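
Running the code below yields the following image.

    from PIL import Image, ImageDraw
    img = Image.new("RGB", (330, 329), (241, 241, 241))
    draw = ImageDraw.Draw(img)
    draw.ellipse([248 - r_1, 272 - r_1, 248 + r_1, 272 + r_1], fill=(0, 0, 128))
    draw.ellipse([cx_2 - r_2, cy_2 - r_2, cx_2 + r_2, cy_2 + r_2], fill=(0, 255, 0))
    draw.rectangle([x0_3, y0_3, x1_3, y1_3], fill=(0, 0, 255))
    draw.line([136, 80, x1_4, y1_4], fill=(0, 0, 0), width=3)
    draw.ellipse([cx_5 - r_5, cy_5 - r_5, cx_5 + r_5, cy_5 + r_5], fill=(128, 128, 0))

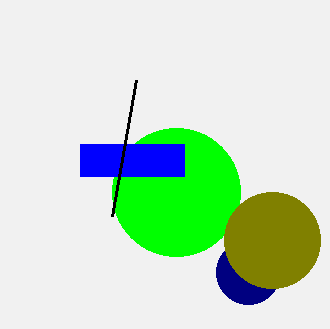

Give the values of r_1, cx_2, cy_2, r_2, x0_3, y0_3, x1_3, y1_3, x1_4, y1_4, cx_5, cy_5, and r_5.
r_1 = 32; cx_2 = 176; cy_2 = 192; r_2 = 64; x0_3 = 80; y0_3 = 144; x1_3 = 184; y1_3 = 176; x1_4 = 112; y1_4 = 216; cx_5 = 272; cy_5 = 240; r_5 = 48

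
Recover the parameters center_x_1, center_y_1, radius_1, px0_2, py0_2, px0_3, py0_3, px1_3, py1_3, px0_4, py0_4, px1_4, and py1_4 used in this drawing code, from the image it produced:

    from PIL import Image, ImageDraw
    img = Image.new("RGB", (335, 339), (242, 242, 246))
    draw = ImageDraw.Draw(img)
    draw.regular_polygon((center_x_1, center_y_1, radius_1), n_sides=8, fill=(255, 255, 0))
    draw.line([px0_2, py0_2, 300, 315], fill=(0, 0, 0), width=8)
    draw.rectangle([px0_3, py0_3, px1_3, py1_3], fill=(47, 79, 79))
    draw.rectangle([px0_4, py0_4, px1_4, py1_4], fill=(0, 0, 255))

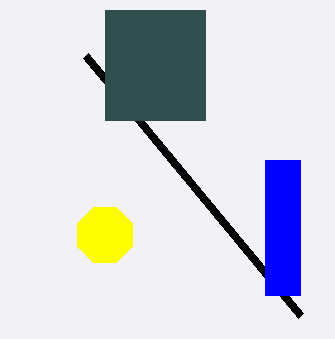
center_x_1 = 105, center_y_1 = 235, radius_1 = 30, px0_2 = 85, py0_2 = 55, px0_3 = 105, py0_3 = 10, px1_3 = 205, py1_3 = 120, px0_4 = 265, py0_4 = 160, px1_4 = 300, py1_4 = 295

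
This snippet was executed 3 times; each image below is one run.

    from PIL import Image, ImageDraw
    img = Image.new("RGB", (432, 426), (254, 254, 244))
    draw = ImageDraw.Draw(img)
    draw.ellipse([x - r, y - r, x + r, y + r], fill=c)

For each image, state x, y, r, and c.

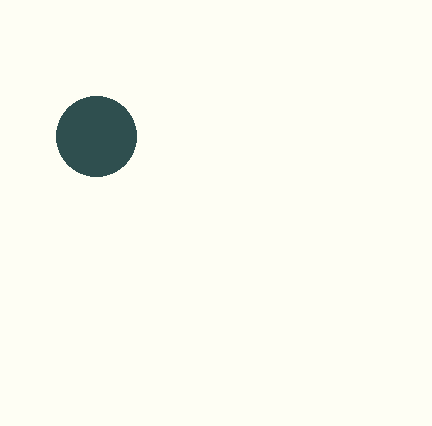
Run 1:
x = 96; y = 136; r = 40; c = 'darkslategray'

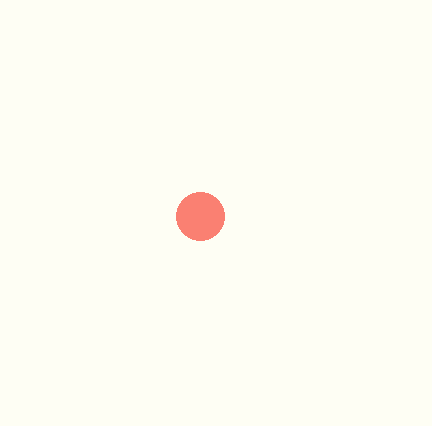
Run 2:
x = 200; y = 216; r = 24; c = 'salmon'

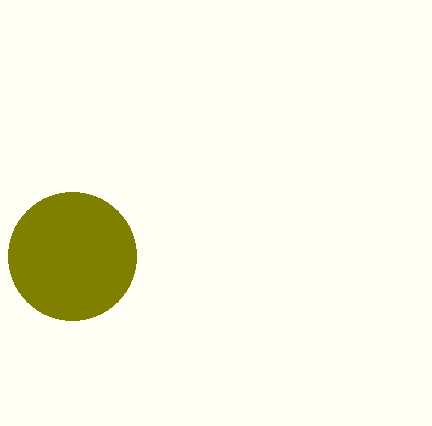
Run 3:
x = 72, y = 256, r = 64, c = 'olive'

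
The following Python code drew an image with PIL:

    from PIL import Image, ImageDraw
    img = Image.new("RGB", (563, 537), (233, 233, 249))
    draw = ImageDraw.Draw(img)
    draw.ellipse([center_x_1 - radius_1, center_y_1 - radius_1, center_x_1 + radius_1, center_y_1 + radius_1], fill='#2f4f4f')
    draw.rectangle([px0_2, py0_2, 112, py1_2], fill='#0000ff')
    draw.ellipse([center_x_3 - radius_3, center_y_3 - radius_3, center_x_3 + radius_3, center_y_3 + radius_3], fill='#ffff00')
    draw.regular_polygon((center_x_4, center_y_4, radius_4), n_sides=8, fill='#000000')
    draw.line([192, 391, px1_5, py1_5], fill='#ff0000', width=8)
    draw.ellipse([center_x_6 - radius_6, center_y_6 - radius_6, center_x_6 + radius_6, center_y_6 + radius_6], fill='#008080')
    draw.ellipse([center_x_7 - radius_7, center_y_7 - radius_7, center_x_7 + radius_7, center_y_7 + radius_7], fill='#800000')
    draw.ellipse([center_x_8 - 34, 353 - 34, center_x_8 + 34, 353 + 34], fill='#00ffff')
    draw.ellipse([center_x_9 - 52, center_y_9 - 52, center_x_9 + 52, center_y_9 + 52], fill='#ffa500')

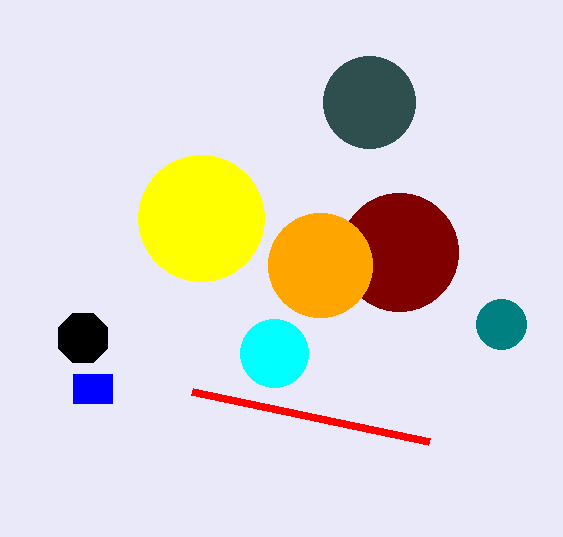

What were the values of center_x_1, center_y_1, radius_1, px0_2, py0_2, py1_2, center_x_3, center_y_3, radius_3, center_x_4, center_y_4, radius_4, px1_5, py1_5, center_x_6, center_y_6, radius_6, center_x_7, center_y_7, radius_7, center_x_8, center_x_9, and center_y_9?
center_x_1 = 369; center_y_1 = 102; radius_1 = 46; px0_2 = 73; py0_2 = 374; py1_2 = 403; center_x_3 = 201; center_y_3 = 218; radius_3 = 63; center_x_4 = 83; center_y_4 = 338; radius_4 = 27; px1_5 = 429; py1_5 = 441; center_x_6 = 501; center_y_6 = 324; radius_6 = 25; center_x_7 = 399; center_y_7 = 252; radius_7 = 59; center_x_8 = 274; center_x_9 = 320; center_y_9 = 265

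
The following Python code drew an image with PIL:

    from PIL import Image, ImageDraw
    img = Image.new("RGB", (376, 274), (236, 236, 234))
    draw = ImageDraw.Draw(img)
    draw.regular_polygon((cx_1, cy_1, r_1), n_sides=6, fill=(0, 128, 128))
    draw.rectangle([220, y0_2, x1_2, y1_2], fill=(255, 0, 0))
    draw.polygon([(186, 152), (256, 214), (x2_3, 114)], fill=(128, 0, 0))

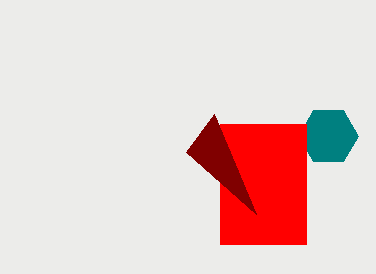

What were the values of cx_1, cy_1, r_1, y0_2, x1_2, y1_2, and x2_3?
cx_1 = 328, cy_1 = 136, r_1 = 30, y0_2 = 124, x1_2 = 306, y1_2 = 244, x2_3 = 214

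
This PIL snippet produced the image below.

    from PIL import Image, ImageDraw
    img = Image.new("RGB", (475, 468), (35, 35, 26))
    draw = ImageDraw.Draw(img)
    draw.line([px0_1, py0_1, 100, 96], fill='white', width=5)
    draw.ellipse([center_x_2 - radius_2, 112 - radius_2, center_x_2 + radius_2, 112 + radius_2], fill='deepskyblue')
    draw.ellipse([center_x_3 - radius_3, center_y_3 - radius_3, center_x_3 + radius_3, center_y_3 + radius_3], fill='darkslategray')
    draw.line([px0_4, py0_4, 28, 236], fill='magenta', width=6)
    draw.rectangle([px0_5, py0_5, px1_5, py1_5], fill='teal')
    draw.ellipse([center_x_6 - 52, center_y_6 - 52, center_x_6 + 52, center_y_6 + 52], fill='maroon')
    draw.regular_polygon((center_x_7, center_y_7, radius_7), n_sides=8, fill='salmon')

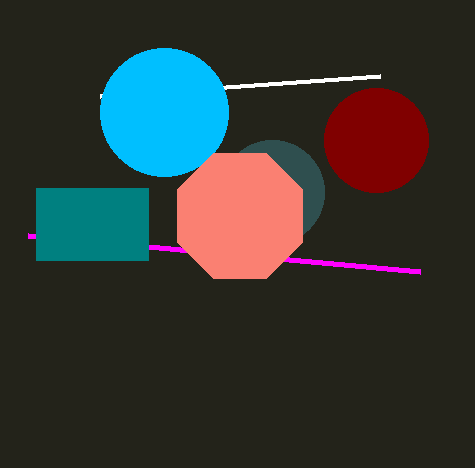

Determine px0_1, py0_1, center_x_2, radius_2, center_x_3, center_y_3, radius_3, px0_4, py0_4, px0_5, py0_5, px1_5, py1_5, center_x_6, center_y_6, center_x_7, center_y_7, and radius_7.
px0_1 = 380
py0_1 = 76
center_x_2 = 164
radius_2 = 64
center_x_3 = 272
center_y_3 = 192
radius_3 = 52
px0_4 = 420
py0_4 = 272
px0_5 = 36
py0_5 = 188
px1_5 = 148
py1_5 = 260
center_x_6 = 376
center_y_6 = 140
center_x_7 = 240
center_y_7 = 216
radius_7 = 68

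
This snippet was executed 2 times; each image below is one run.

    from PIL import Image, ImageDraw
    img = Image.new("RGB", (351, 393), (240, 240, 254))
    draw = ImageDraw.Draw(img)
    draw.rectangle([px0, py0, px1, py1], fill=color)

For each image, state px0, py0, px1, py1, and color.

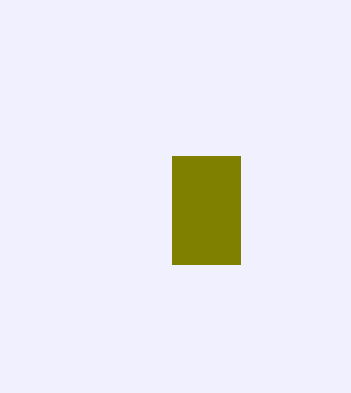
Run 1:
px0 = 172
py0 = 156
px1 = 240
py1 = 264
color = 'olive'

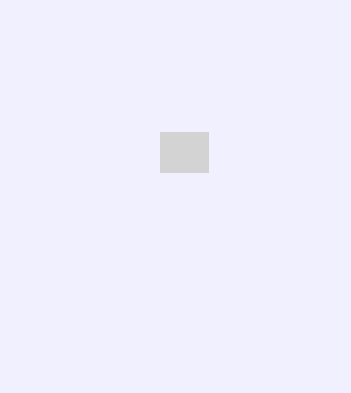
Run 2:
px0 = 160
py0 = 132
px1 = 208
py1 = 172
color = 'lightgray'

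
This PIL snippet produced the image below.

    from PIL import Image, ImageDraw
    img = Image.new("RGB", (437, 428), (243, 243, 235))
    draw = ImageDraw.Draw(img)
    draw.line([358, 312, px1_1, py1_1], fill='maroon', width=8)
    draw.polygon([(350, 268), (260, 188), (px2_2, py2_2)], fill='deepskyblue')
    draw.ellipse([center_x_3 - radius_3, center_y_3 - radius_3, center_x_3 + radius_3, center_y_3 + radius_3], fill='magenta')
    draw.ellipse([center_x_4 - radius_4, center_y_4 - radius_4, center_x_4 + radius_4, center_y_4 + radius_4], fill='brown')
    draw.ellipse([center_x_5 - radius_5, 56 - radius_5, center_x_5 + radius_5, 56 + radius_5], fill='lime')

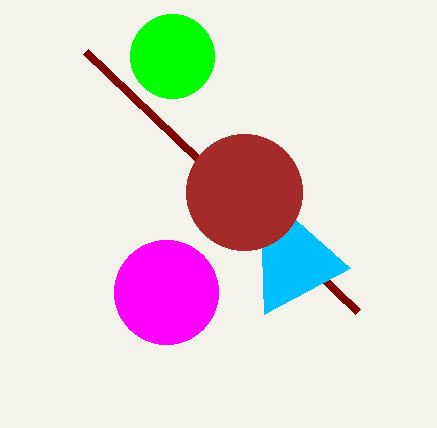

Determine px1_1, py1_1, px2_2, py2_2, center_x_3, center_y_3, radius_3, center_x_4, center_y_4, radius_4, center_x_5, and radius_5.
px1_1 = 86; py1_1 = 52; px2_2 = 264; py2_2 = 314; center_x_3 = 166; center_y_3 = 292; radius_3 = 52; center_x_4 = 244; center_y_4 = 192; radius_4 = 58; center_x_5 = 172; radius_5 = 42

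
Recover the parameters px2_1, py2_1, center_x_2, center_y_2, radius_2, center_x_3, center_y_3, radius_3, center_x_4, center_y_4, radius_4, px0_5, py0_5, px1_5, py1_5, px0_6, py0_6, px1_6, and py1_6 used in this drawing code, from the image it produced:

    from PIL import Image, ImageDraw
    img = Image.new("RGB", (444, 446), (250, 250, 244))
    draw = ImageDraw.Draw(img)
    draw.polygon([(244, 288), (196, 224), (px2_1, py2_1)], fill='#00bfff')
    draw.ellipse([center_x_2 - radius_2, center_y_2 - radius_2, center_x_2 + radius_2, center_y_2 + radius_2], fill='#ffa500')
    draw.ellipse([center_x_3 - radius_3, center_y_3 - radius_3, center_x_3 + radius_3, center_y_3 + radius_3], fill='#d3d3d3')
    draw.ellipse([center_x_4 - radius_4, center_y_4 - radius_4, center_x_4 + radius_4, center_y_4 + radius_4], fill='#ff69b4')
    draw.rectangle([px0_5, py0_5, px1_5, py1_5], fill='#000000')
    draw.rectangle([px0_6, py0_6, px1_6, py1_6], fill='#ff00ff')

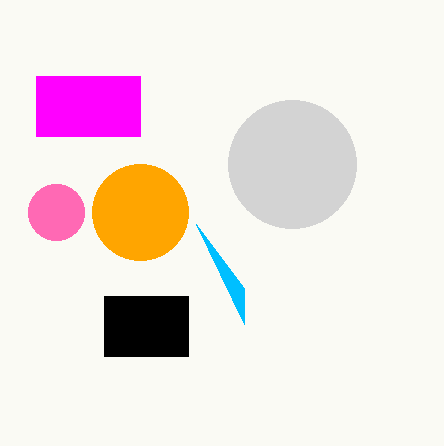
px2_1 = 244
py2_1 = 324
center_x_2 = 140
center_y_2 = 212
radius_2 = 48
center_x_3 = 292
center_y_3 = 164
radius_3 = 64
center_x_4 = 56
center_y_4 = 212
radius_4 = 28
px0_5 = 104
py0_5 = 296
px1_5 = 188
py1_5 = 356
px0_6 = 36
py0_6 = 76
px1_6 = 140
py1_6 = 136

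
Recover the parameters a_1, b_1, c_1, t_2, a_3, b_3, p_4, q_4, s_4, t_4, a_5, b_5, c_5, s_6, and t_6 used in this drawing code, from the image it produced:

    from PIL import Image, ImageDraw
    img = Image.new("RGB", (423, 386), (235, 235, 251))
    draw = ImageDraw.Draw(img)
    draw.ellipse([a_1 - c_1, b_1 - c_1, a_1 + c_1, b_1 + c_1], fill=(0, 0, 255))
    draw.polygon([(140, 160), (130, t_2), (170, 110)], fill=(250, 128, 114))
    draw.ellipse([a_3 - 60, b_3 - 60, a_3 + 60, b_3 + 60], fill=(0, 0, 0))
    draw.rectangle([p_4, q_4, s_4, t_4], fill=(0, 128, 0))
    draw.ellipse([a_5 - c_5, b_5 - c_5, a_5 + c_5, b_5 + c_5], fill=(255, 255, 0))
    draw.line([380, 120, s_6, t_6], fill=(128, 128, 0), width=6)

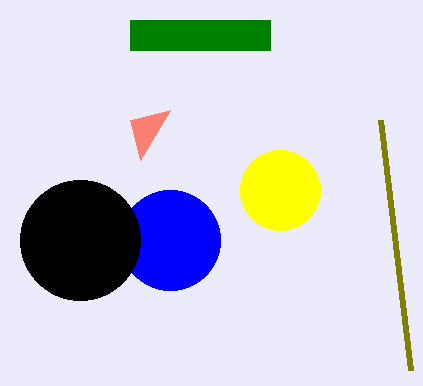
a_1 = 170
b_1 = 240
c_1 = 50
t_2 = 120
a_3 = 80
b_3 = 240
p_4 = 130
q_4 = 20
s_4 = 270
t_4 = 50
a_5 = 280
b_5 = 190
c_5 = 40
s_6 = 410
t_6 = 370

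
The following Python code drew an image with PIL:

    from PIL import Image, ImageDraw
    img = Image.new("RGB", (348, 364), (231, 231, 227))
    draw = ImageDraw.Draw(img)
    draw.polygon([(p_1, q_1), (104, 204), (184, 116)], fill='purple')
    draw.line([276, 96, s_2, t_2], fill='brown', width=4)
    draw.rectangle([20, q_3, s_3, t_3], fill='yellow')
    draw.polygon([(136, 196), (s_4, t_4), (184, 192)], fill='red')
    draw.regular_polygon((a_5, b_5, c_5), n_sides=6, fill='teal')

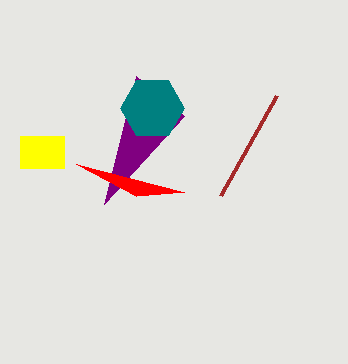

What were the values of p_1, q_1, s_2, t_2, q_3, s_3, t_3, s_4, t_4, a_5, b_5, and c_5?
p_1 = 136, q_1 = 76, s_2 = 220, t_2 = 196, q_3 = 136, s_3 = 64, t_3 = 168, s_4 = 76, t_4 = 164, a_5 = 152, b_5 = 108, c_5 = 32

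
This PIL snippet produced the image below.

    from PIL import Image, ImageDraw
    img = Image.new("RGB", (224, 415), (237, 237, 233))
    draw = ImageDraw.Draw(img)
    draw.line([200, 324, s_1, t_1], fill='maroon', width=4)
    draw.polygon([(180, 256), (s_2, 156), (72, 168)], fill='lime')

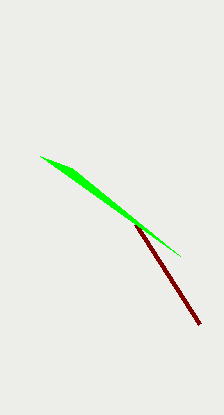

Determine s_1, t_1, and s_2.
s_1 = 136
t_1 = 224
s_2 = 40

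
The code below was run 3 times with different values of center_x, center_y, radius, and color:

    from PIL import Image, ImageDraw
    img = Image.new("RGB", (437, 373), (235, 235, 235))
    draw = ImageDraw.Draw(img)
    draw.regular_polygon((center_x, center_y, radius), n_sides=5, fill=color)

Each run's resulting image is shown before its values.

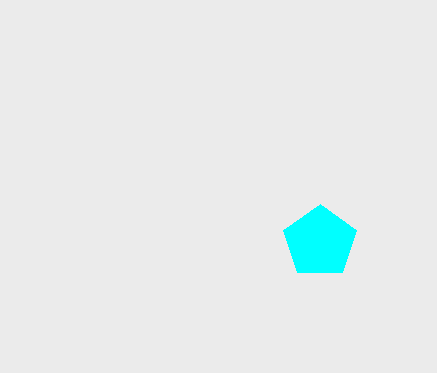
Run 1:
center_x = 320
center_y = 242
radius = 38
color = 'cyan'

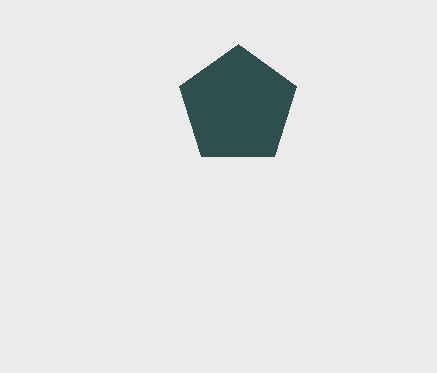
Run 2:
center_x = 238; center_y = 106; radius = 62; color = 'darkslategray'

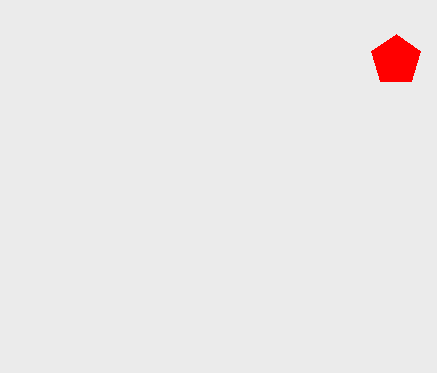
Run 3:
center_x = 396, center_y = 60, radius = 26, color = 'red'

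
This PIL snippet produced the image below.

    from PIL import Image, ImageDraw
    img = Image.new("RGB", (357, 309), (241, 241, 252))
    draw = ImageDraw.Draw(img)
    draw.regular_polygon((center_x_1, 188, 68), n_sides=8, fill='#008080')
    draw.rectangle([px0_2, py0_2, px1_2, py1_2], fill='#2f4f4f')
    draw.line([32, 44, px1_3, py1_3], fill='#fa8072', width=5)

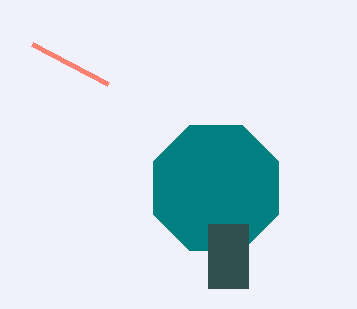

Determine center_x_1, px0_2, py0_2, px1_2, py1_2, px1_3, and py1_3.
center_x_1 = 216; px0_2 = 208; py0_2 = 224; px1_2 = 248; py1_2 = 288; px1_3 = 108; py1_3 = 84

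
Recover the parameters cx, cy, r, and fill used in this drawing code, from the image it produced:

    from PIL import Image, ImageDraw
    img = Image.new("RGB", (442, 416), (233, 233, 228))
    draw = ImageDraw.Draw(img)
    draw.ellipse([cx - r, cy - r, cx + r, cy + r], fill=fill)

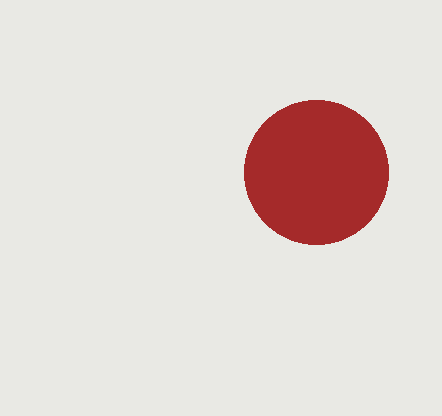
cx = 316
cy = 172
r = 72
fill = 'brown'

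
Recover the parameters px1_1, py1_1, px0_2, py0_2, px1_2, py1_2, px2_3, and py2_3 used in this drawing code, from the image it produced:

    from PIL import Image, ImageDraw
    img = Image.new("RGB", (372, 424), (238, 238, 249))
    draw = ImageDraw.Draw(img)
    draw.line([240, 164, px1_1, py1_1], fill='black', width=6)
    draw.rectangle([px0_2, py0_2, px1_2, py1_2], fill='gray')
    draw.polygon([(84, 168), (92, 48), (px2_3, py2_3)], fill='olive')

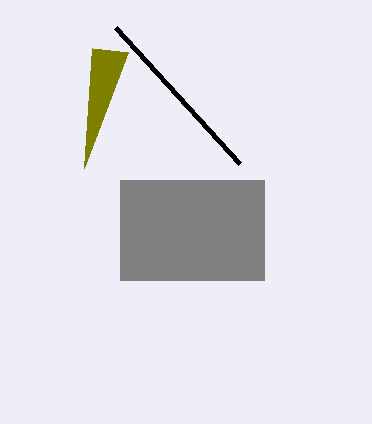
px1_1 = 116; py1_1 = 28; px0_2 = 120; py0_2 = 180; px1_2 = 264; py1_2 = 280; px2_3 = 128; py2_3 = 52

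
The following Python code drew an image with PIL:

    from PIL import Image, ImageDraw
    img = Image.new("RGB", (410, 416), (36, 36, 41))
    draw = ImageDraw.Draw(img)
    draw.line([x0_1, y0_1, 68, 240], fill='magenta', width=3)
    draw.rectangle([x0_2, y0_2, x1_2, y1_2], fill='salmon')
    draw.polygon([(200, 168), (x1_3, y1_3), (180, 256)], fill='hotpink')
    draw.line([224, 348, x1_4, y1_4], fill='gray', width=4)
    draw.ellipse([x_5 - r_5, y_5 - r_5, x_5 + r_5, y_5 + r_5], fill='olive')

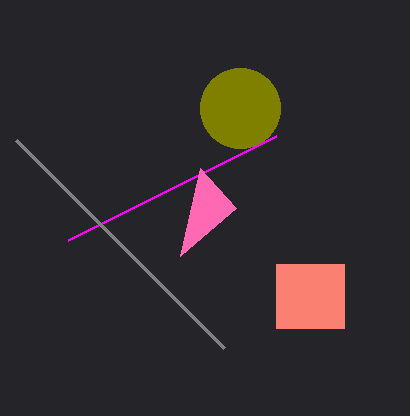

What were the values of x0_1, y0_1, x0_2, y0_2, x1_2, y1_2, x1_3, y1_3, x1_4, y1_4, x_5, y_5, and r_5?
x0_1 = 276, y0_1 = 136, x0_2 = 276, y0_2 = 264, x1_2 = 344, y1_2 = 328, x1_3 = 236, y1_3 = 208, x1_4 = 16, y1_4 = 140, x_5 = 240, y_5 = 108, r_5 = 40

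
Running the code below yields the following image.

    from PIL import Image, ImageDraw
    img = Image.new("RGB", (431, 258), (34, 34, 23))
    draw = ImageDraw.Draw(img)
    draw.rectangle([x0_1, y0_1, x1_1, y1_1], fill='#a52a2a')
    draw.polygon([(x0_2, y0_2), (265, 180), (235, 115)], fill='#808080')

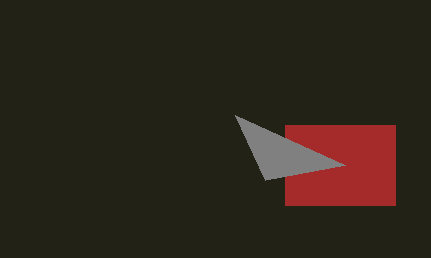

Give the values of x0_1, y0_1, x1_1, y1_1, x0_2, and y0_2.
x0_1 = 285; y0_1 = 125; x1_1 = 395; y1_1 = 205; x0_2 = 345; y0_2 = 165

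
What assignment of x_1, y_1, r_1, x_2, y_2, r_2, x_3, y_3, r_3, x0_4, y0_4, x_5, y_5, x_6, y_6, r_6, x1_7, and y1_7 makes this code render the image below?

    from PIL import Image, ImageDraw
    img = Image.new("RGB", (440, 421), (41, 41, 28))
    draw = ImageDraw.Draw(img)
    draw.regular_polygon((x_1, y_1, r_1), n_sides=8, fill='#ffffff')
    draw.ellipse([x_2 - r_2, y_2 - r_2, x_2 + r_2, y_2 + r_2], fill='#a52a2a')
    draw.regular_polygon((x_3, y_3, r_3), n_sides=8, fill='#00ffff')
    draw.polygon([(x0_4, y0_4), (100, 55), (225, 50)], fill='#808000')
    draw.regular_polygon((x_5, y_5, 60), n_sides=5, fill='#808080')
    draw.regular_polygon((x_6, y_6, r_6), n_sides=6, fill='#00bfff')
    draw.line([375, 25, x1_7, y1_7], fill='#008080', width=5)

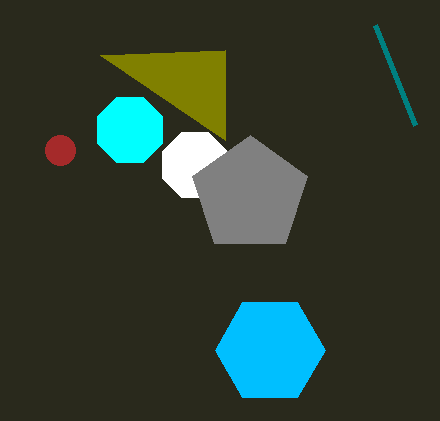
x_1 = 195
y_1 = 165
r_1 = 35
x_2 = 60
y_2 = 150
r_2 = 15
x_3 = 130
y_3 = 130
r_3 = 35
x0_4 = 225
y0_4 = 140
x_5 = 250
y_5 = 195
x_6 = 270
y_6 = 350
r_6 = 55
x1_7 = 415
y1_7 = 125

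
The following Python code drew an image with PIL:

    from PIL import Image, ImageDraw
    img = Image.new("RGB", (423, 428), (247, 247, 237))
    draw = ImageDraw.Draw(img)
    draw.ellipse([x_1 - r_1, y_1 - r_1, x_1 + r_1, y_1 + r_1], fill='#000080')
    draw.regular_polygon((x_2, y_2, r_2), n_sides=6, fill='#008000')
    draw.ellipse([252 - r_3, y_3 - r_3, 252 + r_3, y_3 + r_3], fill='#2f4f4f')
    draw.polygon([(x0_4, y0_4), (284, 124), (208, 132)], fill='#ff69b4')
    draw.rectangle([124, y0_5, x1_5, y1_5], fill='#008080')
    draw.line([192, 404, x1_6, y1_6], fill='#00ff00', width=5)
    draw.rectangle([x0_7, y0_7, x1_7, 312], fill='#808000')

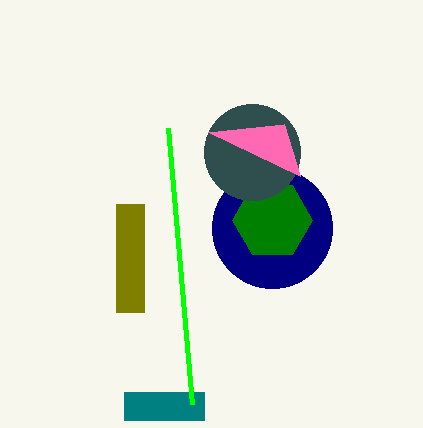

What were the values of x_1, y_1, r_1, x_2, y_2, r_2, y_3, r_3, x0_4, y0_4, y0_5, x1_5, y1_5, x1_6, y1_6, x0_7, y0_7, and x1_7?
x_1 = 272, y_1 = 228, r_1 = 60, x_2 = 272, y_2 = 220, r_2 = 40, y_3 = 152, r_3 = 48, x0_4 = 300, y0_4 = 176, y0_5 = 392, x1_5 = 204, y1_5 = 420, x1_6 = 168, y1_6 = 128, x0_7 = 116, y0_7 = 204, x1_7 = 144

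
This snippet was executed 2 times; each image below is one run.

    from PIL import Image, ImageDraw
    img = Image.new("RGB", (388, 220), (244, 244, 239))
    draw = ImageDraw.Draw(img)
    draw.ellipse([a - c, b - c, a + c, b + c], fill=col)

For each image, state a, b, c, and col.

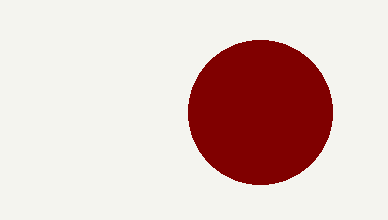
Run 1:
a = 260; b = 112; c = 72; col = 'maroon'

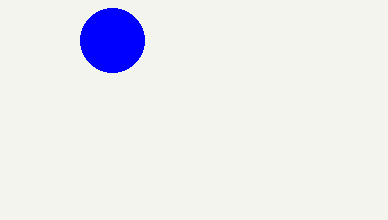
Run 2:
a = 112
b = 40
c = 32
col = 'blue'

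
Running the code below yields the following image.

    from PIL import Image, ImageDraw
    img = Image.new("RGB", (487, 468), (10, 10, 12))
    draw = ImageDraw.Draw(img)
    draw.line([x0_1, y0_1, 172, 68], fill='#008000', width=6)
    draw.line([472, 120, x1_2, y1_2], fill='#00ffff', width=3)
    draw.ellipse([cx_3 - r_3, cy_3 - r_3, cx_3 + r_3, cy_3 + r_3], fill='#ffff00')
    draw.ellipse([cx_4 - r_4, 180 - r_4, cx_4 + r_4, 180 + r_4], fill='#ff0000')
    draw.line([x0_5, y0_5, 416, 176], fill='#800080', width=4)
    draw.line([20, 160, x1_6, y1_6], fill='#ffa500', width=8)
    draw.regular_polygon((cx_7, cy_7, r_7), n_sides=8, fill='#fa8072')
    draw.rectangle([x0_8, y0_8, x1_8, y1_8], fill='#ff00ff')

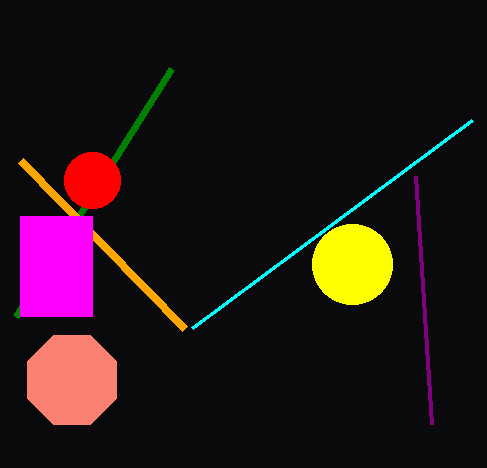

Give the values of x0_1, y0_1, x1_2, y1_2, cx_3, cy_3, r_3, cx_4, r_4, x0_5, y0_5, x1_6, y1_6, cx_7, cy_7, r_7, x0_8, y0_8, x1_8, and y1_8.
x0_1 = 16, y0_1 = 316, x1_2 = 192, y1_2 = 328, cx_3 = 352, cy_3 = 264, r_3 = 40, cx_4 = 92, r_4 = 28, x0_5 = 432, y0_5 = 424, x1_6 = 184, y1_6 = 328, cx_7 = 72, cy_7 = 380, r_7 = 48, x0_8 = 20, y0_8 = 216, x1_8 = 92, y1_8 = 316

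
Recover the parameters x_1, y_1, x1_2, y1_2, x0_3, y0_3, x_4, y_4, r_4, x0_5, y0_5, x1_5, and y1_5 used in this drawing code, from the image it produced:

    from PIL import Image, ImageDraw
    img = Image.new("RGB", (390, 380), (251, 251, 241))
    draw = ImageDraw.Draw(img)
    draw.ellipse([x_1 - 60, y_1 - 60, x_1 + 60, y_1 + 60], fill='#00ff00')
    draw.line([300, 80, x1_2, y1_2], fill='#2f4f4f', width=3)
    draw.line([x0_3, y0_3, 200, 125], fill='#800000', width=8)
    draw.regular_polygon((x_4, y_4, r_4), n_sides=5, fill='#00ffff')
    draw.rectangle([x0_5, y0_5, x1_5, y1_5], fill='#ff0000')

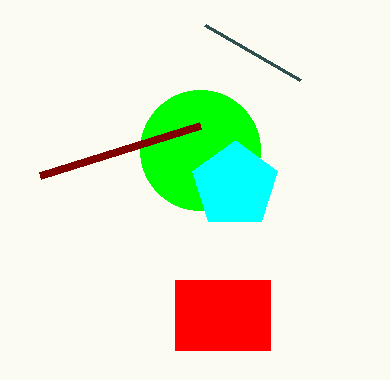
x_1 = 200, y_1 = 150, x1_2 = 205, y1_2 = 25, x0_3 = 40, y0_3 = 175, x_4 = 235, y_4 = 185, r_4 = 45, x0_5 = 175, y0_5 = 280, x1_5 = 270, y1_5 = 350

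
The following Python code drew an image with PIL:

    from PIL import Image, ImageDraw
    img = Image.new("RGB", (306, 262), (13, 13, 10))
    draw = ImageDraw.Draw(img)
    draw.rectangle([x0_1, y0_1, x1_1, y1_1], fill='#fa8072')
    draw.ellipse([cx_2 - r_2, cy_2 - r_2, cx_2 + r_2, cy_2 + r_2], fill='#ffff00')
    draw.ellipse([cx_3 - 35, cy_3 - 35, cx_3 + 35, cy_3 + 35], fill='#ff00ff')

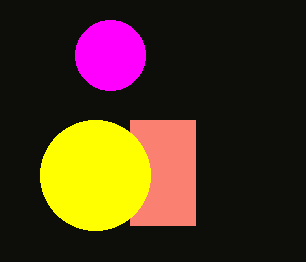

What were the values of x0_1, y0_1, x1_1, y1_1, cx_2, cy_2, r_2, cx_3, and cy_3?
x0_1 = 130; y0_1 = 120; x1_1 = 195; y1_1 = 225; cx_2 = 95; cy_2 = 175; r_2 = 55; cx_3 = 110; cy_3 = 55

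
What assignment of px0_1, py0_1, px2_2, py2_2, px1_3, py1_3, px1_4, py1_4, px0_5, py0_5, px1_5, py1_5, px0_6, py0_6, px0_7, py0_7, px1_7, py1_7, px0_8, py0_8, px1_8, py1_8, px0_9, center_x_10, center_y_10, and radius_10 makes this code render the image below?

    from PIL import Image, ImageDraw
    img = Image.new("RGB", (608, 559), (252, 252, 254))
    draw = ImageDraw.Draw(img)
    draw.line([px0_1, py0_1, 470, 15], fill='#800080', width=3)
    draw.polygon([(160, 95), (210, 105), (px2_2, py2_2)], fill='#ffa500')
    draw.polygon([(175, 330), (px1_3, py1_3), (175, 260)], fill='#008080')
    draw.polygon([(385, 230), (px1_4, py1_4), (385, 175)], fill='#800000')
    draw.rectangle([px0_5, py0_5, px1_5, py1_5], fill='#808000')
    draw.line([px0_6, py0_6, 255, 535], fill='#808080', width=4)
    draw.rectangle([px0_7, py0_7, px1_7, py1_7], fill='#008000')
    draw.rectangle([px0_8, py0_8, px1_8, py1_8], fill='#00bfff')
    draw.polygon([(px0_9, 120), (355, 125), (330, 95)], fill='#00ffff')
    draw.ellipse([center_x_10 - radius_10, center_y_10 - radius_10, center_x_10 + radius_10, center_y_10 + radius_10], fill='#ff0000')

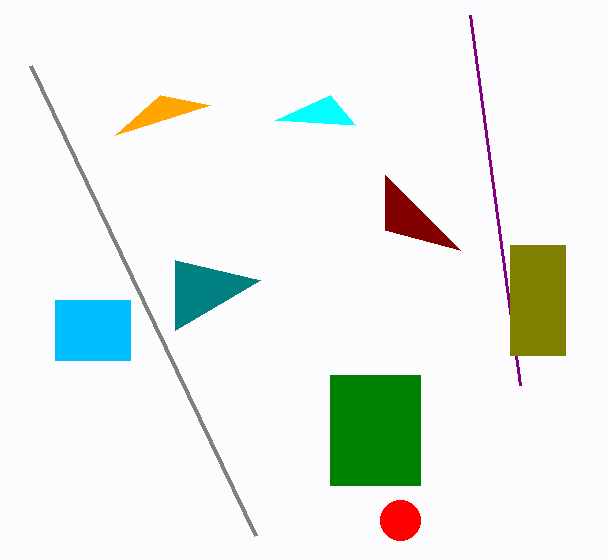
px0_1 = 520; py0_1 = 385; px2_2 = 115; py2_2 = 135; px1_3 = 260; py1_3 = 280; px1_4 = 460; py1_4 = 250; px0_5 = 510; py0_5 = 245; px1_5 = 565; py1_5 = 355; px0_6 = 30; py0_6 = 65; px0_7 = 330; py0_7 = 375; px1_7 = 420; py1_7 = 485; px0_8 = 55; py0_8 = 300; px1_8 = 130; py1_8 = 360; px0_9 = 275; center_x_10 = 400; center_y_10 = 520; radius_10 = 20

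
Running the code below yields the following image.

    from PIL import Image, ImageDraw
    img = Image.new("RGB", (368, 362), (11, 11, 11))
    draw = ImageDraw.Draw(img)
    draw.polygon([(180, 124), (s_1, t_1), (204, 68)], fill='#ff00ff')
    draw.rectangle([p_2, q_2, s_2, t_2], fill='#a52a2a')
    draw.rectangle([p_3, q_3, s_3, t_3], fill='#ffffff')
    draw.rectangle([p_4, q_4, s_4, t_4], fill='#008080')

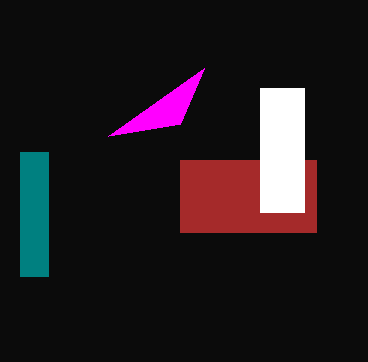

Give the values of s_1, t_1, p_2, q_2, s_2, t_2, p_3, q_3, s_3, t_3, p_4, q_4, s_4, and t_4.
s_1 = 108
t_1 = 136
p_2 = 180
q_2 = 160
s_2 = 316
t_2 = 232
p_3 = 260
q_3 = 88
s_3 = 304
t_3 = 212
p_4 = 20
q_4 = 152
s_4 = 48
t_4 = 276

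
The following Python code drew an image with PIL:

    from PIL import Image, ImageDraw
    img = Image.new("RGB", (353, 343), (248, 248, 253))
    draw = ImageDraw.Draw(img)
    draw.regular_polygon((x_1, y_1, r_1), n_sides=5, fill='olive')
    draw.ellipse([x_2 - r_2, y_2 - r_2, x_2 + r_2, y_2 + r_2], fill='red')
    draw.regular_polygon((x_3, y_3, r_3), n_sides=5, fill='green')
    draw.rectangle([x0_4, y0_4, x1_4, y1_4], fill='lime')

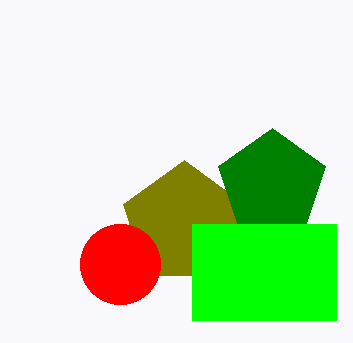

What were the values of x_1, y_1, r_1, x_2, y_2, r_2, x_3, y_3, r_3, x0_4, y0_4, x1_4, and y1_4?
x_1 = 184, y_1 = 224, r_1 = 64, x_2 = 120, y_2 = 264, r_2 = 40, x_3 = 272, y_3 = 184, r_3 = 56, x0_4 = 192, y0_4 = 224, x1_4 = 336, y1_4 = 320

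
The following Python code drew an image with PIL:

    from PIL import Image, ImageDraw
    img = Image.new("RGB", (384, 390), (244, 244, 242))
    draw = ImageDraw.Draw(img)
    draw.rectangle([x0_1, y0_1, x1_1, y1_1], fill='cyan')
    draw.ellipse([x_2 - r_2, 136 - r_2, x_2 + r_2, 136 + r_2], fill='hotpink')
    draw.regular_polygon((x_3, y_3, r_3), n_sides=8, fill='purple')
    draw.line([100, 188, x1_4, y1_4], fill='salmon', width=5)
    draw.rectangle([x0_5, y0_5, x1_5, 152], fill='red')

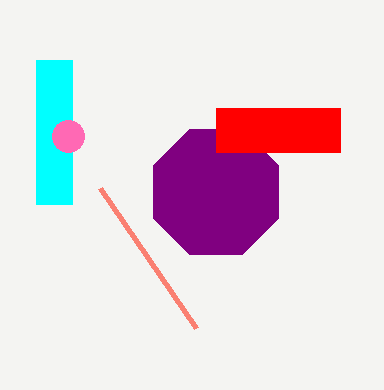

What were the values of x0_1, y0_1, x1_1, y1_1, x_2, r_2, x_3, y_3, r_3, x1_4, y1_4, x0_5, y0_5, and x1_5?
x0_1 = 36
y0_1 = 60
x1_1 = 72
y1_1 = 204
x_2 = 68
r_2 = 16
x_3 = 216
y_3 = 192
r_3 = 68
x1_4 = 196
y1_4 = 328
x0_5 = 216
y0_5 = 108
x1_5 = 340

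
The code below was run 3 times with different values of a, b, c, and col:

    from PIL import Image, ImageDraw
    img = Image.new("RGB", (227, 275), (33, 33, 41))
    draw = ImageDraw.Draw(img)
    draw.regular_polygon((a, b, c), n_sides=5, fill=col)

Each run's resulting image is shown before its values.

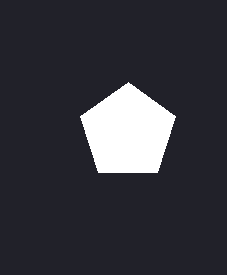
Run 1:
a = 128, b = 132, c = 50, col = 'white'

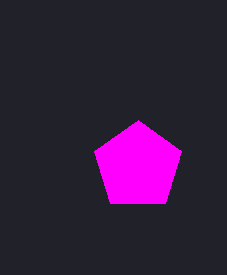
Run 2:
a = 138
b = 166
c = 46
col = 'magenta'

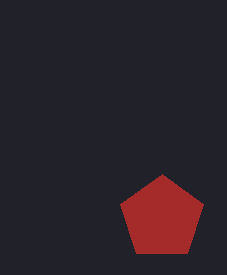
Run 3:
a = 162, b = 218, c = 44, col = 'brown'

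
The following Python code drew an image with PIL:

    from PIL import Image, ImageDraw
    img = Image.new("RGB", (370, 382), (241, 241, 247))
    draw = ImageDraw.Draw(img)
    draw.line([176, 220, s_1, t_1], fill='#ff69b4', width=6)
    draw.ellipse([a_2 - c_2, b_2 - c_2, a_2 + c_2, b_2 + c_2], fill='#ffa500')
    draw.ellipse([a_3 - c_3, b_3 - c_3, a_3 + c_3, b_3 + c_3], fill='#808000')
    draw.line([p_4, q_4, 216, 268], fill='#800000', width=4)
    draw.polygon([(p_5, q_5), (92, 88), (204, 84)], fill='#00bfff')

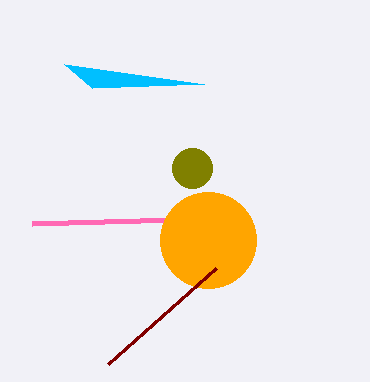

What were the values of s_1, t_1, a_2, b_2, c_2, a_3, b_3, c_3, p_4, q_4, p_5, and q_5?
s_1 = 32
t_1 = 224
a_2 = 208
b_2 = 240
c_2 = 48
a_3 = 192
b_3 = 168
c_3 = 20
p_4 = 108
q_4 = 364
p_5 = 64
q_5 = 64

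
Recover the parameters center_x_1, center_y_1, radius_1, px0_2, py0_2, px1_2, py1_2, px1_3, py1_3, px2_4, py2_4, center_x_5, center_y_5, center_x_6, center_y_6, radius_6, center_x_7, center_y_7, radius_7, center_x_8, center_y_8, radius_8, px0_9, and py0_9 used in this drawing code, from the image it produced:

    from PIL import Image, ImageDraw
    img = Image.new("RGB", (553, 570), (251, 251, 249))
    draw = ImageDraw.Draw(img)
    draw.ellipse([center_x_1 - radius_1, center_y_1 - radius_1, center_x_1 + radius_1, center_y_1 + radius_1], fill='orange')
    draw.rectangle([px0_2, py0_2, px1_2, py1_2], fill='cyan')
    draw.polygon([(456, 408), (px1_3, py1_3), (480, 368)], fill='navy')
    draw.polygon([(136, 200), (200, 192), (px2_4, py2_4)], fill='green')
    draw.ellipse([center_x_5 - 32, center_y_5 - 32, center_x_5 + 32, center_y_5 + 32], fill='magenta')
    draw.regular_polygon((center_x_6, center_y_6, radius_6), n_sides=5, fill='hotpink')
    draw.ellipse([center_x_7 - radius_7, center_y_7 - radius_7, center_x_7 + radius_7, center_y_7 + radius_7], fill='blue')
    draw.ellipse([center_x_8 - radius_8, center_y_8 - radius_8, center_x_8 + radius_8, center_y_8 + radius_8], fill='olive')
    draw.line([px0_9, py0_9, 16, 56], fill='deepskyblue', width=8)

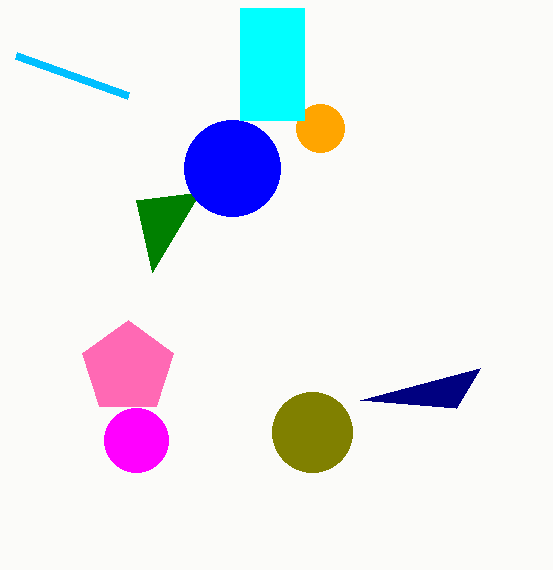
center_x_1 = 320
center_y_1 = 128
radius_1 = 24
px0_2 = 240
py0_2 = 8
px1_2 = 304
py1_2 = 120
px1_3 = 360
py1_3 = 400
px2_4 = 152
py2_4 = 272
center_x_5 = 136
center_y_5 = 440
center_x_6 = 128
center_y_6 = 368
radius_6 = 48
center_x_7 = 232
center_y_7 = 168
radius_7 = 48
center_x_8 = 312
center_y_8 = 432
radius_8 = 40
px0_9 = 128
py0_9 = 96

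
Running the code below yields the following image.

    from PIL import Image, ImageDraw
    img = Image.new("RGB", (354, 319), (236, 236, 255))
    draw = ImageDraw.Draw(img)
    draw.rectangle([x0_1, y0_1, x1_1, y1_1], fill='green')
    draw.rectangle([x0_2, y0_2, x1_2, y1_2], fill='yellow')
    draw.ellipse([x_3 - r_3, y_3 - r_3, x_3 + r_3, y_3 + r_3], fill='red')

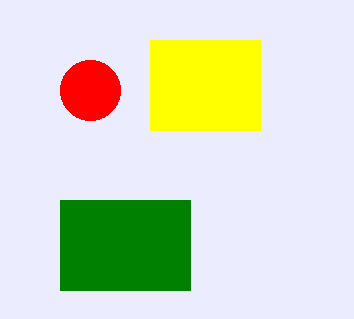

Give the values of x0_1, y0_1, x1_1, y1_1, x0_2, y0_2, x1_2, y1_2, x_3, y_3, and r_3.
x0_1 = 60
y0_1 = 200
x1_1 = 190
y1_1 = 290
x0_2 = 150
y0_2 = 40
x1_2 = 260
y1_2 = 130
x_3 = 90
y_3 = 90
r_3 = 30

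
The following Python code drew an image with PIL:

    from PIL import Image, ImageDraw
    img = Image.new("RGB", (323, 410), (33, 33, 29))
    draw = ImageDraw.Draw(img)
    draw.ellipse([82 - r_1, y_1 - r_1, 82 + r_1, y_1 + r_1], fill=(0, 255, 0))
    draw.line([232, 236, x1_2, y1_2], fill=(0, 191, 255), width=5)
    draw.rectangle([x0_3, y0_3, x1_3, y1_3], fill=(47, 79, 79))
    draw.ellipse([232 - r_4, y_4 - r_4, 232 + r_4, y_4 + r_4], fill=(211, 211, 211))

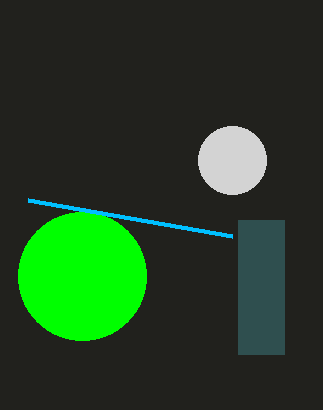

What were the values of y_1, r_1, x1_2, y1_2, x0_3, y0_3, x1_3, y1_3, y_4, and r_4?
y_1 = 276; r_1 = 64; x1_2 = 28; y1_2 = 200; x0_3 = 238; y0_3 = 220; x1_3 = 284; y1_3 = 354; y_4 = 160; r_4 = 34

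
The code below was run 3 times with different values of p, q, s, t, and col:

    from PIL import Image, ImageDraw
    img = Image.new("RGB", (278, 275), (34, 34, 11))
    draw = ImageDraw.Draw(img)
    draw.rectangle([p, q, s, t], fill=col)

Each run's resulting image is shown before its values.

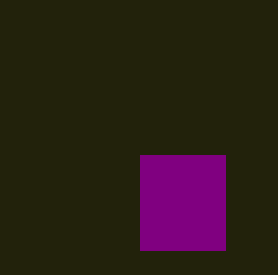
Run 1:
p = 140
q = 155
s = 225
t = 250
col = 'purple'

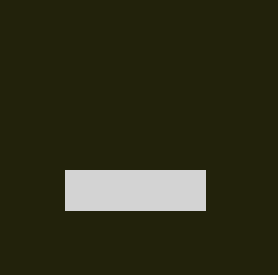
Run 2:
p = 65, q = 170, s = 205, t = 210, col = 'lightgray'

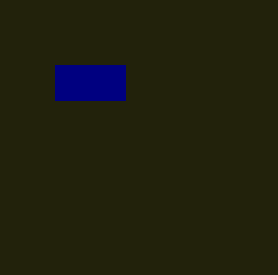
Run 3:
p = 55; q = 65; s = 125; t = 100; col = 'navy'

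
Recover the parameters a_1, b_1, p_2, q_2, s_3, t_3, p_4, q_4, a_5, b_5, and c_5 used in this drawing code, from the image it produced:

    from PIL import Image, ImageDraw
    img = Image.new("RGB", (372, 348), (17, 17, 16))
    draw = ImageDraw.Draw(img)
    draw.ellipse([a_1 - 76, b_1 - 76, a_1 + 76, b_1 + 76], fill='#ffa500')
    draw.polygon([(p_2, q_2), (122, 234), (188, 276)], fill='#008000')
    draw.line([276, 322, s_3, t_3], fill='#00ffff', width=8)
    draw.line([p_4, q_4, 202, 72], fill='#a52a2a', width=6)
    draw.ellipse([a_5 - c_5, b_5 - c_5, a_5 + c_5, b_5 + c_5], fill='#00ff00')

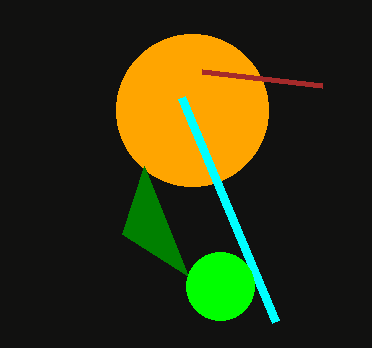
a_1 = 192; b_1 = 110; p_2 = 144; q_2 = 166; s_3 = 182; t_3 = 98; p_4 = 322; q_4 = 86; a_5 = 220; b_5 = 286; c_5 = 34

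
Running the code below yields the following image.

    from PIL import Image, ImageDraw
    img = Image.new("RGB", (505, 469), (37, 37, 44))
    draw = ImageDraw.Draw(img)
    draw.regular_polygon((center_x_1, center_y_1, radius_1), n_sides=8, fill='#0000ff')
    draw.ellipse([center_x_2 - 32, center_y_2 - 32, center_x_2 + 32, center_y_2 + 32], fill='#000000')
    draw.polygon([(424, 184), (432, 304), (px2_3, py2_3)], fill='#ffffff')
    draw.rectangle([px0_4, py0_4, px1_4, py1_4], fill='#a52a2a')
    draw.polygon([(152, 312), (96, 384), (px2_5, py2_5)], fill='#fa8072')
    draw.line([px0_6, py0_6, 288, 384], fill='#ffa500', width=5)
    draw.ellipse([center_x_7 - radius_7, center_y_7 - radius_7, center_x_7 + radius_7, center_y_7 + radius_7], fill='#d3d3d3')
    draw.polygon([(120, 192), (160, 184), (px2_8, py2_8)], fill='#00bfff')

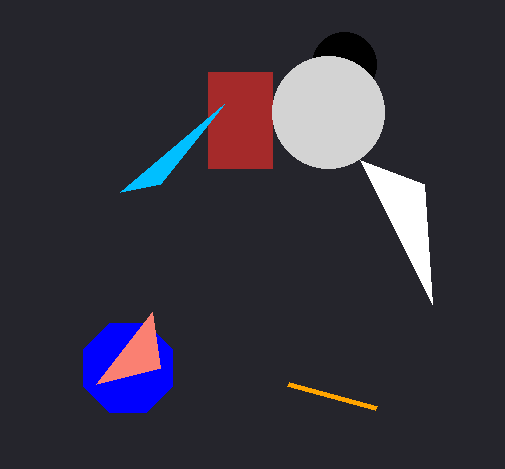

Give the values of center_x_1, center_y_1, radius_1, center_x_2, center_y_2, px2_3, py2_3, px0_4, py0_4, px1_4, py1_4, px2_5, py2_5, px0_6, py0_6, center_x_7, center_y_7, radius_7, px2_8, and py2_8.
center_x_1 = 128; center_y_1 = 368; radius_1 = 48; center_x_2 = 344; center_y_2 = 64; px2_3 = 360; py2_3 = 160; px0_4 = 208; py0_4 = 72; px1_4 = 272; py1_4 = 168; px2_5 = 160; py2_5 = 368; px0_6 = 376; py0_6 = 408; center_x_7 = 328; center_y_7 = 112; radius_7 = 56; px2_8 = 224; py2_8 = 104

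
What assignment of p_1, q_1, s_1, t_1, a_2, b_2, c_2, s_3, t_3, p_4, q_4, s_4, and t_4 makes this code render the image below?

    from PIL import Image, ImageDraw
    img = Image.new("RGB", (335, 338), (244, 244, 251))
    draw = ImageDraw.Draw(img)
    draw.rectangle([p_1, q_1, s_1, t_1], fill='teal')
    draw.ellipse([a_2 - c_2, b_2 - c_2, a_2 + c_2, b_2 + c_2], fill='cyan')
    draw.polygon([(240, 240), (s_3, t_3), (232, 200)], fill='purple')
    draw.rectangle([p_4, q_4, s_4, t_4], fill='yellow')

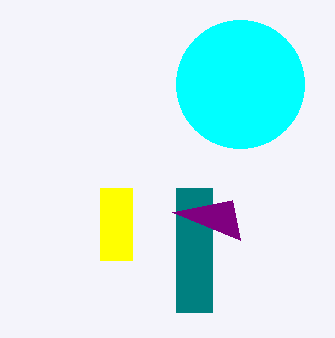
p_1 = 176, q_1 = 188, s_1 = 212, t_1 = 312, a_2 = 240, b_2 = 84, c_2 = 64, s_3 = 172, t_3 = 212, p_4 = 100, q_4 = 188, s_4 = 132, t_4 = 260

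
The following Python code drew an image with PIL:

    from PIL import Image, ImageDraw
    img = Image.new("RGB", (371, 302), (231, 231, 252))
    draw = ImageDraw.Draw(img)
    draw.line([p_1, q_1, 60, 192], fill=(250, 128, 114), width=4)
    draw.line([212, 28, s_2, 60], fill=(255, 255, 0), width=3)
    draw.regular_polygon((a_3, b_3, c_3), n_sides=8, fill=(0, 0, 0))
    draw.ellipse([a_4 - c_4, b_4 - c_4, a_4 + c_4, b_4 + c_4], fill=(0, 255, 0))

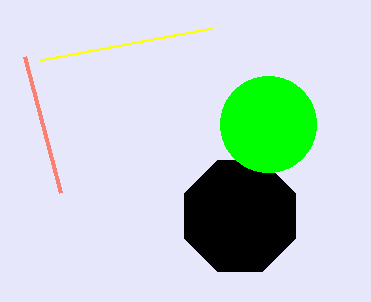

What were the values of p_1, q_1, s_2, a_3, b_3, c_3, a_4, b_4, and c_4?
p_1 = 24
q_1 = 56
s_2 = 40
a_3 = 240
b_3 = 216
c_3 = 60
a_4 = 268
b_4 = 124
c_4 = 48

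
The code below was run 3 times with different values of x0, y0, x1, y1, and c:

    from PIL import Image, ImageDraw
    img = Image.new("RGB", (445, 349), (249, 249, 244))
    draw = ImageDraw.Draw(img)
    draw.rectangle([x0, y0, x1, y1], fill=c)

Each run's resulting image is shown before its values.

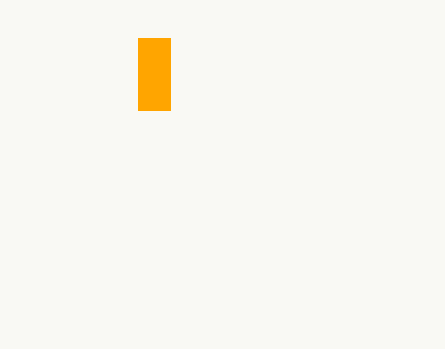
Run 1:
x0 = 138
y0 = 38
x1 = 170
y1 = 110
c = 'orange'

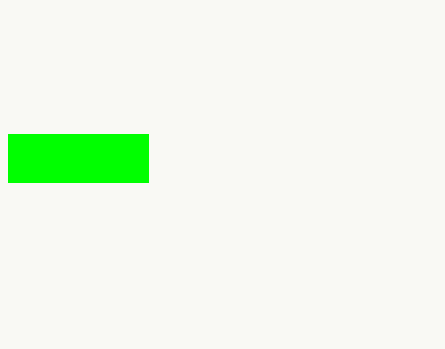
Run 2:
x0 = 8; y0 = 134; x1 = 148; y1 = 182; c = 'lime'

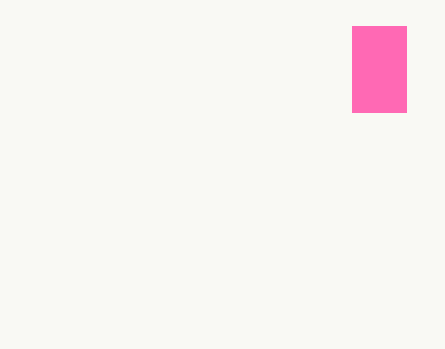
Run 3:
x0 = 352, y0 = 26, x1 = 406, y1 = 112, c = 'hotpink'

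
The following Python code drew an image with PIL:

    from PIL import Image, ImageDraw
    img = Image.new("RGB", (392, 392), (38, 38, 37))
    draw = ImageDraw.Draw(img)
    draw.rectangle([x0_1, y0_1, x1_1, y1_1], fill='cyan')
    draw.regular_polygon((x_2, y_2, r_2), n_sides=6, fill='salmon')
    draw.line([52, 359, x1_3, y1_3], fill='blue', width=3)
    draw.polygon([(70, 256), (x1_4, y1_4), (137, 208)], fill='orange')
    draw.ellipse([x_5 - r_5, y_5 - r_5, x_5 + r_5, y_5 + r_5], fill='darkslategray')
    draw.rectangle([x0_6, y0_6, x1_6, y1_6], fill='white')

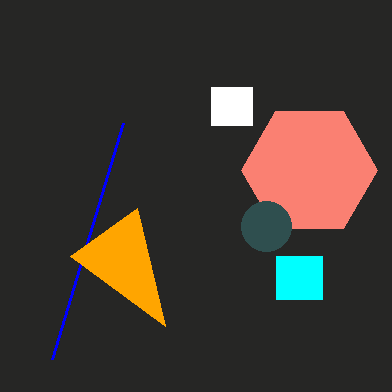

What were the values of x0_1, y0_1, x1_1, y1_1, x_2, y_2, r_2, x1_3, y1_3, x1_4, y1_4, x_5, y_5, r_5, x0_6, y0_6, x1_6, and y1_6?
x0_1 = 276; y0_1 = 256; x1_1 = 322; y1_1 = 299; x_2 = 309; y_2 = 170; r_2 = 68; x1_3 = 123; y1_3 = 123; x1_4 = 165; y1_4 = 326; x_5 = 266; y_5 = 226; r_5 = 25; x0_6 = 211; y0_6 = 87; x1_6 = 252; y1_6 = 125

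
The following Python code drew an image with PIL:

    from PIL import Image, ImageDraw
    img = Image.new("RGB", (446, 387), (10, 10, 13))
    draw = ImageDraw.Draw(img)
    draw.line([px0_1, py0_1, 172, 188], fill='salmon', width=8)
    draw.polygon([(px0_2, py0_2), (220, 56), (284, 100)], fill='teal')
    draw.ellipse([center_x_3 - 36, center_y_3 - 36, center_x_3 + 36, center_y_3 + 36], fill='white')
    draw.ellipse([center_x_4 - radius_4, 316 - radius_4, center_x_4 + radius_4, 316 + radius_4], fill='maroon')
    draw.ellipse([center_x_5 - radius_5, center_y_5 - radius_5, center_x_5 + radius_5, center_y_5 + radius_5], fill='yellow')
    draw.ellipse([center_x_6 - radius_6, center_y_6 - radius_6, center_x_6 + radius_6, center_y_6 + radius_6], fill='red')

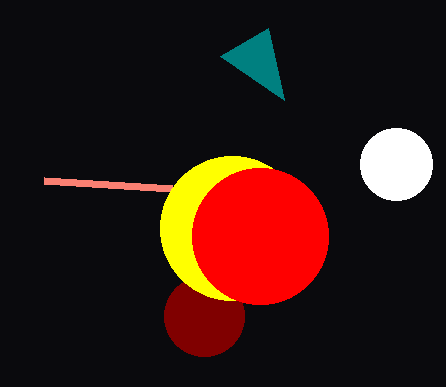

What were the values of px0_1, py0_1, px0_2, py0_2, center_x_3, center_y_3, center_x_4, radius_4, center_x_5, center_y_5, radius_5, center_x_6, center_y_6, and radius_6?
px0_1 = 44; py0_1 = 180; px0_2 = 268; py0_2 = 28; center_x_3 = 396; center_y_3 = 164; center_x_4 = 204; radius_4 = 40; center_x_5 = 232; center_y_5 = 228; radius_5 = 72; center_x_6 = 260; center_y_6 = 236; radius_6 = 68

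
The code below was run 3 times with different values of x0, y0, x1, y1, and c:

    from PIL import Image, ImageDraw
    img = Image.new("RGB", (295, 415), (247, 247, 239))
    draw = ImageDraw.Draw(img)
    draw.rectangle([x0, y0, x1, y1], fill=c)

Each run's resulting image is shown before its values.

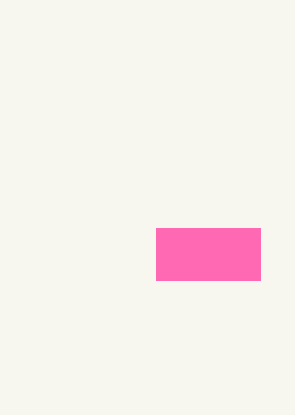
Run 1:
x0 = 156, y0 = 228, x1 = 260, y1 = 280, c = 'hotpink'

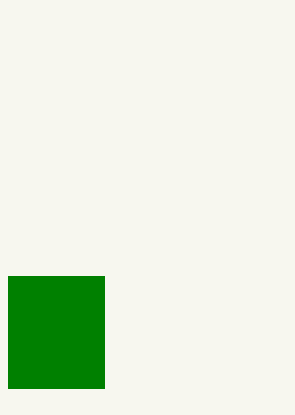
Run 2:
x0 = 8; y0 = 276; x1 = 104; y1 = 388; c = 'green'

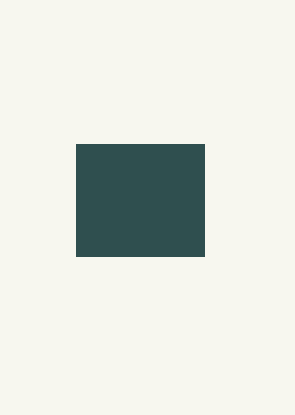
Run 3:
x0 = 76, y0 = 144, x1 = 204, y1 = 256, c = 'darkslategray'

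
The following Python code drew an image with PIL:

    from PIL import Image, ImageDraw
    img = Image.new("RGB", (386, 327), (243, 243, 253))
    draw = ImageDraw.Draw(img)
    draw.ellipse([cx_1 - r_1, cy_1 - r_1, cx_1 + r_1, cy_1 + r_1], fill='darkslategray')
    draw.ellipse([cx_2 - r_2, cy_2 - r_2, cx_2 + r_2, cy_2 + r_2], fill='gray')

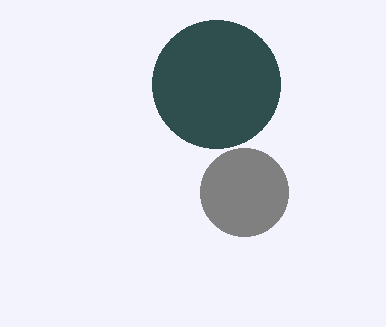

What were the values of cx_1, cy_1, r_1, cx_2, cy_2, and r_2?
cx_1 = 216
cy_1 = 84
r_1 = 64
cx_2 = 244
cy_2 = 192
r_2 = 44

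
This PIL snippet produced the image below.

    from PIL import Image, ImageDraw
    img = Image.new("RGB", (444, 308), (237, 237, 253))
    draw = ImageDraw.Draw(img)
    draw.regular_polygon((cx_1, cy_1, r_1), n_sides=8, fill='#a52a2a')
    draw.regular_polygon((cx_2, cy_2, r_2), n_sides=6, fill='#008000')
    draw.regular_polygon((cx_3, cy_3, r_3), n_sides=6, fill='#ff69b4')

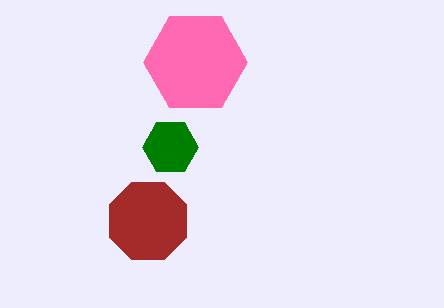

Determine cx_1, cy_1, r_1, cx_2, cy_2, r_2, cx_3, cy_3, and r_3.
cx_1 = 148; cy_1 = 221; r_1 = 42; cx_2 = 170; cy_2 = 147; r_2 = 28; cx_3 = 195; cy_3 = 62; r_3 = 52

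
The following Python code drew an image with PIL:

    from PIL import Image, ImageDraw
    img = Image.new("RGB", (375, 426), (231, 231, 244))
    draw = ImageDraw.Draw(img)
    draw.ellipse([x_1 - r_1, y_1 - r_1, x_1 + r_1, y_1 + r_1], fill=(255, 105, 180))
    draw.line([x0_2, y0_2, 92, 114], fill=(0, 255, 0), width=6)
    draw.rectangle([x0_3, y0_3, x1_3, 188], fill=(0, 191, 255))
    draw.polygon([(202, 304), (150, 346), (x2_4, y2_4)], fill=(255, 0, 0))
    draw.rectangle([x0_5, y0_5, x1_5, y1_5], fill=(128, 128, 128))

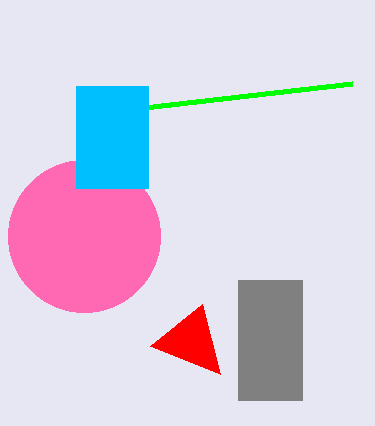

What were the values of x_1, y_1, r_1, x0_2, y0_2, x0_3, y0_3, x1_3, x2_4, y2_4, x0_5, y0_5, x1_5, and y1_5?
x_1 = 84; y_1 = 236; r_1 = 76; x0_2 = 352; y0_2 = 84; x0_3 = 76; y0_3 = 86; x1_3 = 148; x2_4 = 220; y2_4 = 374; x0_5 = 238; y0_5 = 280; x1_5 = 302; y1_5 = 400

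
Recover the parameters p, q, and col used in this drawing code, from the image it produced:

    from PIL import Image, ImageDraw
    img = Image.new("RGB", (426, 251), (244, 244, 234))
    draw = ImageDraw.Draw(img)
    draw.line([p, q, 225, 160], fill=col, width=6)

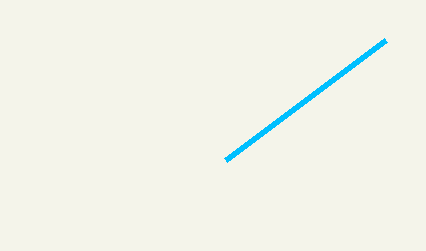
p = 385; q = 40; col = 'deepskyblue'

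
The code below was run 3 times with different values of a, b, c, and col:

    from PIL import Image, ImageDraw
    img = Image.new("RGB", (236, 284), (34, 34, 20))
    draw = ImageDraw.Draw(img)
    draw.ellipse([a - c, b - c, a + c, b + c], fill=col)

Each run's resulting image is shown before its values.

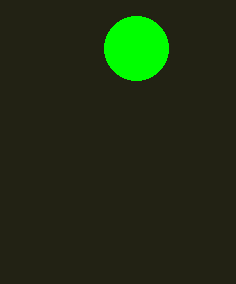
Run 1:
a = 136, b = 48, c = 32, col = 'lime'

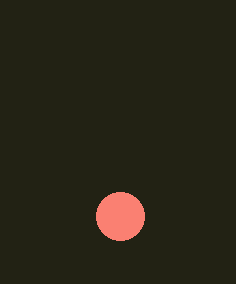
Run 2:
a = 120, b = 216, c = 24, col = 'salmon'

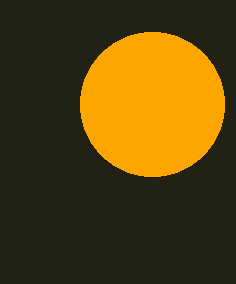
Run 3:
a = 152
b = 104
c = 72
col = 'orange'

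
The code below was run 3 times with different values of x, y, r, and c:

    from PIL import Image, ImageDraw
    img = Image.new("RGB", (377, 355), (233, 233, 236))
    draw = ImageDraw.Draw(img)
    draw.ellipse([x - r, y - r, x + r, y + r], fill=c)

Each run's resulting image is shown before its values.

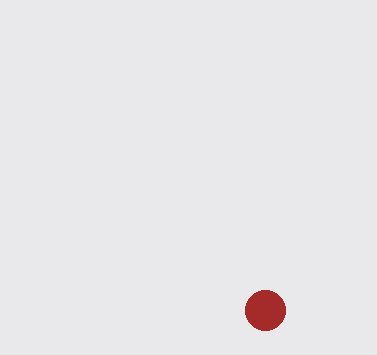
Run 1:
x = 265, y = 310, r = 20, c = 'brown'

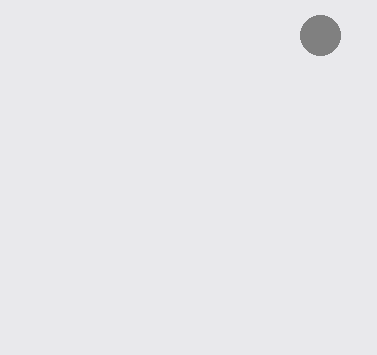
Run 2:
x = 320; y = 35; r = 20; c = 'gray'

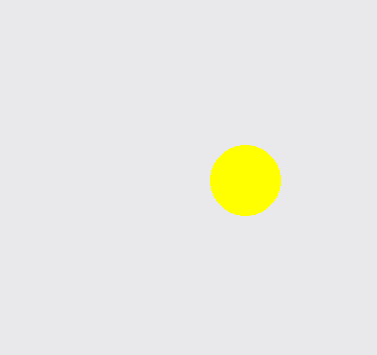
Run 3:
x = 245; y = 180; r = 35; c = 'yellow'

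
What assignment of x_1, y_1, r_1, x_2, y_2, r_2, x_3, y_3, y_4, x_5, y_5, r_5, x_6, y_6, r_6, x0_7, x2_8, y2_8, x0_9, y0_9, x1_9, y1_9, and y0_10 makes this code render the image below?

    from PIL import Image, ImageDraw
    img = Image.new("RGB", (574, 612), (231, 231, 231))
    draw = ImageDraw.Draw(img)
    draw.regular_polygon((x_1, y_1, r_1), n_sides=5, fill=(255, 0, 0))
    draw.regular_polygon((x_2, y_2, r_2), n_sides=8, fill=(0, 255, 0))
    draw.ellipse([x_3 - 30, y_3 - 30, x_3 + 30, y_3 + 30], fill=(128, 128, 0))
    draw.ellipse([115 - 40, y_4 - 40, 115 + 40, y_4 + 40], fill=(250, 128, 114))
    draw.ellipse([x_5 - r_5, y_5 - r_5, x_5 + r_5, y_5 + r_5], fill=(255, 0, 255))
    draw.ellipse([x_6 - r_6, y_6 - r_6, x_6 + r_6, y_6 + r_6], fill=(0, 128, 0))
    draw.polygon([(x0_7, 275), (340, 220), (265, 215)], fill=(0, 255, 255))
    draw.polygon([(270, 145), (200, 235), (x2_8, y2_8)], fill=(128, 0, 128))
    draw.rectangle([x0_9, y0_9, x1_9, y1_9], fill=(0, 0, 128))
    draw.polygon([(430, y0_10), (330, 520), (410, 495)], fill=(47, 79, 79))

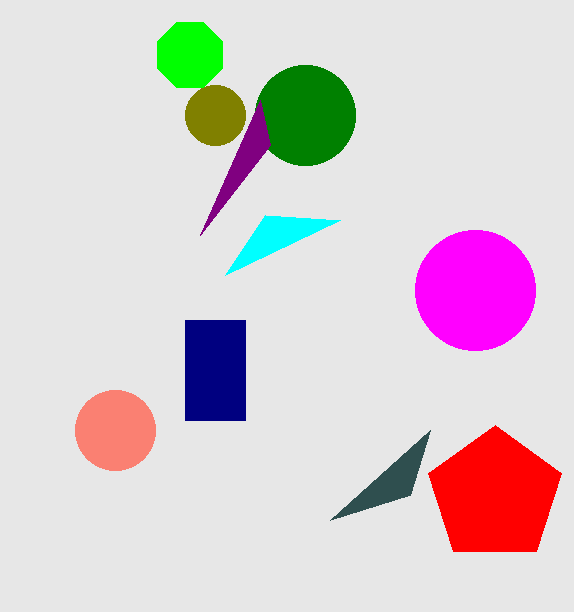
x_1 = 495, y_1 = 495, r_1 = 70, x_2 = 190, y_2 = 55, r_2 = 35, x_3 = 215, y_3 = 115, y_4 = 430, x_5 = 475, y_5 = 290, r_5 = 60, x_6 = 305, y_6 = 115, r_6 = 50, x0_7 = 225, x2_8 = 260, y2_8 = 100, x0_9 = 185, y0_9 = 320, x1_9 = 245, y1_9 = 420, y0_10 = 430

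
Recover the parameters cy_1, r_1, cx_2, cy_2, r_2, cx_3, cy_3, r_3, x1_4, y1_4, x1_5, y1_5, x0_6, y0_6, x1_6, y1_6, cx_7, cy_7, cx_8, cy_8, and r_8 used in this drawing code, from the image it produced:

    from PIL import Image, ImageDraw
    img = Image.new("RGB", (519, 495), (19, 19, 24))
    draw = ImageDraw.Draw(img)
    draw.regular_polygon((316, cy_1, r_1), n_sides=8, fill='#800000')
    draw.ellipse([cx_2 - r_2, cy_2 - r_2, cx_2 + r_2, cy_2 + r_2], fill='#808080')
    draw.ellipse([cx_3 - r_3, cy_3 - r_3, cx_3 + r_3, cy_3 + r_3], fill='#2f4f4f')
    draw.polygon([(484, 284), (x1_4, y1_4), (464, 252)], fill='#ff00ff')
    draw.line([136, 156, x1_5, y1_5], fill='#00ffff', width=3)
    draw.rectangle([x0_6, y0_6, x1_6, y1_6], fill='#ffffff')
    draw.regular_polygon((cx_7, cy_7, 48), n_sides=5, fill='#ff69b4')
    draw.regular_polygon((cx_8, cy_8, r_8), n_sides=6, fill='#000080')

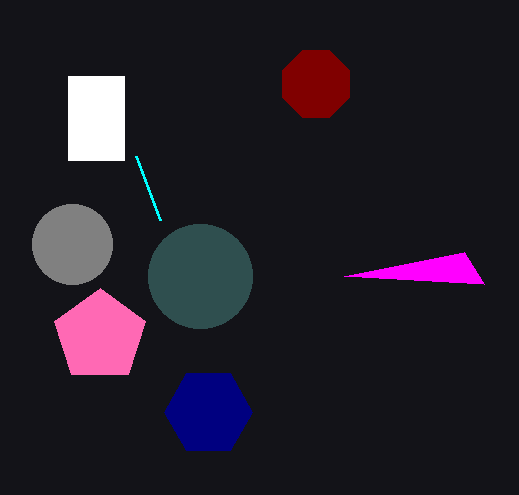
cy_1 = 84
r_1 = 36
cx_2 = 72
cy_2 = 244
r_2 = 40
cx_3 = 200
cy_3 = 276
r_3 = 52
x1_4 = 344
y1_4 = 276
x1_5 = 160
y1_5 = 220
x0_6 = 68
y0_6 = 76
x1_6 = 124
y1_6 = 160
cx_7 = 100
cy_7 = 336
cx_8 = 208
cy_8 = 412
r_8 = 44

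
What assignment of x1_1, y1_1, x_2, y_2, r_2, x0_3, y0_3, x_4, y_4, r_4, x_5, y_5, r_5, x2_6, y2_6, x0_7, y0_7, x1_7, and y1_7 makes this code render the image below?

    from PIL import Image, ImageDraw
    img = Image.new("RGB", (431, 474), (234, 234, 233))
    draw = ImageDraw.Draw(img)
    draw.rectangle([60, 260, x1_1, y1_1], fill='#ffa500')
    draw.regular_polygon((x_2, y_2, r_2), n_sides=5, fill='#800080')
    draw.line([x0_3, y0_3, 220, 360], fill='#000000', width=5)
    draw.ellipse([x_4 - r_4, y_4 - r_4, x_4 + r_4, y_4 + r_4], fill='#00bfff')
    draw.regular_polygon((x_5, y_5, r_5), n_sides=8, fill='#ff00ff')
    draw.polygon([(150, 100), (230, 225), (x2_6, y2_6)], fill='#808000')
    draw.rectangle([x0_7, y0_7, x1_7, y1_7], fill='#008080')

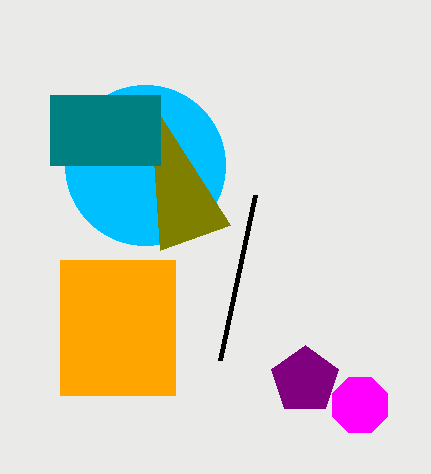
x1_1 = 175, y1_1 = 395, x_2 = 305, y_2 = 380, r_2 = 35, x0_3 = 255, y0_3 = 195, x_4 = 145, y_4 = 165, r_4 = 80, x_5 = 360, y_5 = 405, r_5 = 30, x2_6 = 160, y2_6 = 250, x0_7 = 50, y0_7 = 95, x1_7 = 160, y1_7 = 165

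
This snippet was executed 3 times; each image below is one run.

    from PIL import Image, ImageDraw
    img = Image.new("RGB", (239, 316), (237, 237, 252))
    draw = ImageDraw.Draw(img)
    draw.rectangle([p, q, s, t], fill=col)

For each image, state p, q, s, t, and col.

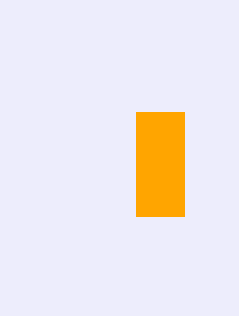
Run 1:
p = 136
q = 112
s = 184
t = 216
col = 'orange'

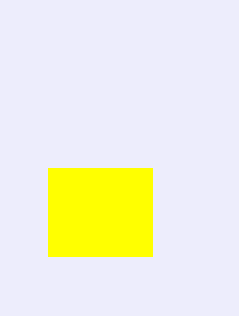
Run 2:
p = 48
q = 168
s = 152
t = 256
col = 'yellow'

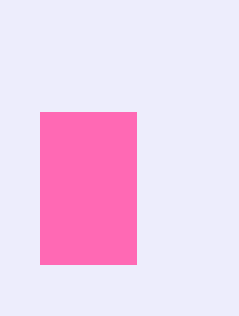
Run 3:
p = 40, q = 112, s = 136, t = 264, col = 'hotpink'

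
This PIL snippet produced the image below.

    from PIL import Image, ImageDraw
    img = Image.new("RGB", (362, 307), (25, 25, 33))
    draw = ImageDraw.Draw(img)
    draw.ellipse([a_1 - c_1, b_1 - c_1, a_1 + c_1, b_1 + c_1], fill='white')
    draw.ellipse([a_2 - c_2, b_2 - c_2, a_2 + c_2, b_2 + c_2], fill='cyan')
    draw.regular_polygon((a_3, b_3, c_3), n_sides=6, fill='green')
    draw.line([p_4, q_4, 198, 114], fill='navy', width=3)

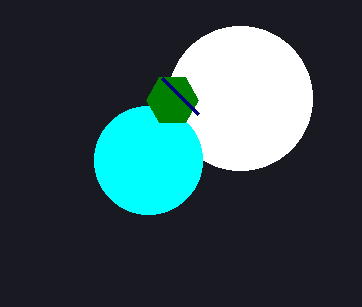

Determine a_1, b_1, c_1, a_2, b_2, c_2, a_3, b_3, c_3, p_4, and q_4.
a_1 = 240
b_1 = 98
c_1 = 72
a_2 = 148
b_2 = 160
c_2 = 54
a_3 = 172
b_3 = 100
c_3 = 26
p_4 = 162
q_4 = 78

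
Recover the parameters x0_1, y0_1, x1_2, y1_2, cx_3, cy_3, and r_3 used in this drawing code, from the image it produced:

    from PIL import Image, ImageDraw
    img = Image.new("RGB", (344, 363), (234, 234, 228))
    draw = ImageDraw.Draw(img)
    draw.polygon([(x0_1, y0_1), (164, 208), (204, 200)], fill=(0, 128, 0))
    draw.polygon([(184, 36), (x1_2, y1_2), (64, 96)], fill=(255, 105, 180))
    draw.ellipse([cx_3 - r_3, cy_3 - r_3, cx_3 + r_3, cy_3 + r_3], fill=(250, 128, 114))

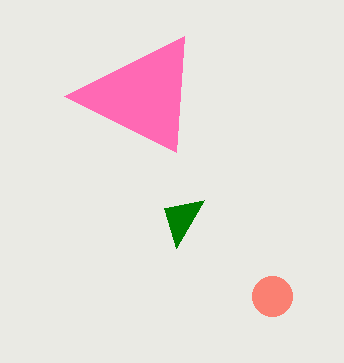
x0_1 = 176; y0_1 = 248; x1_2 = 176; y1_2 = 152; cx_3 = 272; cy_3 = 296; r_3 = 20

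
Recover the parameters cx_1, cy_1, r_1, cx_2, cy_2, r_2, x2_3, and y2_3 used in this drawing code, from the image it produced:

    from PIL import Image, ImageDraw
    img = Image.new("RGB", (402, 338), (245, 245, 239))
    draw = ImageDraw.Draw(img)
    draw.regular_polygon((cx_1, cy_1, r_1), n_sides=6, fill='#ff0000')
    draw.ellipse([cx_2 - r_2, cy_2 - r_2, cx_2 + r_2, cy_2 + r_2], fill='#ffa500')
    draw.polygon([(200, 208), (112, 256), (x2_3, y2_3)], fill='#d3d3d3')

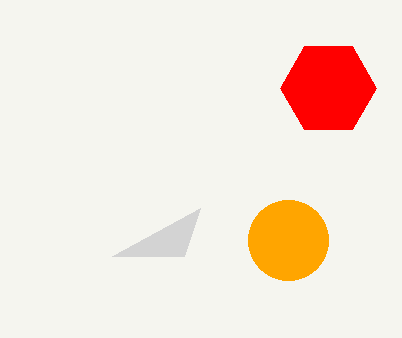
cx_1 = 328, cy_1 = 88, r_1 = 48, cx_2 = 288, cy_2 = 240, r_2 = 40, x2_3 = 184, y2_3 = 256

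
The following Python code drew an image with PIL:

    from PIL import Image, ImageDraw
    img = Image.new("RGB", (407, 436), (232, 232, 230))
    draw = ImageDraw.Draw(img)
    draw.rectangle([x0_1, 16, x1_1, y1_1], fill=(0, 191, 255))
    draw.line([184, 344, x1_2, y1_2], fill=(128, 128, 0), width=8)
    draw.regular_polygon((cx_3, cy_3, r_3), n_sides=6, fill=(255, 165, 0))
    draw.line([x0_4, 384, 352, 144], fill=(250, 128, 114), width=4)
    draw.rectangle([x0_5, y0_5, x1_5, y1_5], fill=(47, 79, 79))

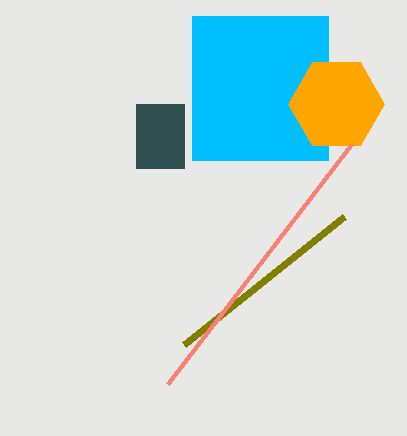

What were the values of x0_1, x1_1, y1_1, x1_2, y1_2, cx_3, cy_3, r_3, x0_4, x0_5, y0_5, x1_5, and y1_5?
x0_1 = 192, x1_1 = 328, y1_1 = 160, x1_2 = 344, y1_2 = 216, cx_3 = 336, cy_3 = 104, r_3 = 48, x0_4 = 168, x0_5 = 136, y0_5 = 104, x1_5 = 184, y1_5 = 168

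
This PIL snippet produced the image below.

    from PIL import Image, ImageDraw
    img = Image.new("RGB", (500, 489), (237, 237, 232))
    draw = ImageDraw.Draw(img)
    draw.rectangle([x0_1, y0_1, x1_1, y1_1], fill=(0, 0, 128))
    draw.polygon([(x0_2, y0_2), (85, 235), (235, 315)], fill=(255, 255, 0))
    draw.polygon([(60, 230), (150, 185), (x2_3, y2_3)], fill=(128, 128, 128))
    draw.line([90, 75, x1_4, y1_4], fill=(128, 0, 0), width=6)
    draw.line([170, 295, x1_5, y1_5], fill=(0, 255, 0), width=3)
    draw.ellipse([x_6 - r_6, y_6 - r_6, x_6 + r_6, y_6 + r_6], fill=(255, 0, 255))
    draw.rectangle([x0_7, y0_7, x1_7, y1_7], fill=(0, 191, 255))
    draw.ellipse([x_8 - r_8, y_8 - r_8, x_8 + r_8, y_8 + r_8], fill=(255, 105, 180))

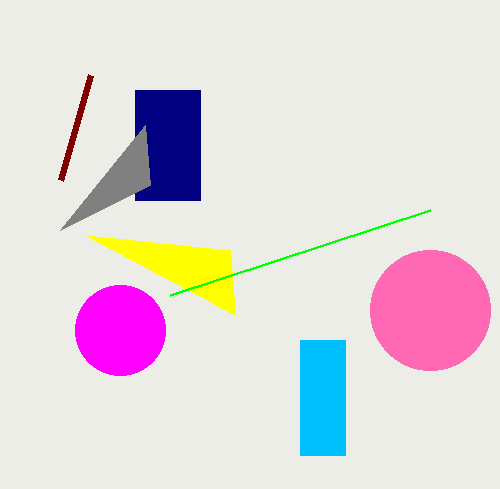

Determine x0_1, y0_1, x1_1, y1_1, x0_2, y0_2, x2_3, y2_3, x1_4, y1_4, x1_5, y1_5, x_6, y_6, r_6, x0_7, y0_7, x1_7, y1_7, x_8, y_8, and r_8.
x0_1 = 135; y0_1 = 90; x1_1 = 200; y1_1 = 200; x0_2 = 230; y0_2 = 250; x2_3 = 145; y2_3 = 125; x1_4 = 60; y1_4 = 180; x1_5 = 430; y1_5 = 210; x_6 = 120; y_6 = 330; r_6 = 45; x0_7 = 300; y0_7 = 340; x1_7 = 345; y1_7 = 455; x_8 = 430; y_8 = 310; r_8 = 60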